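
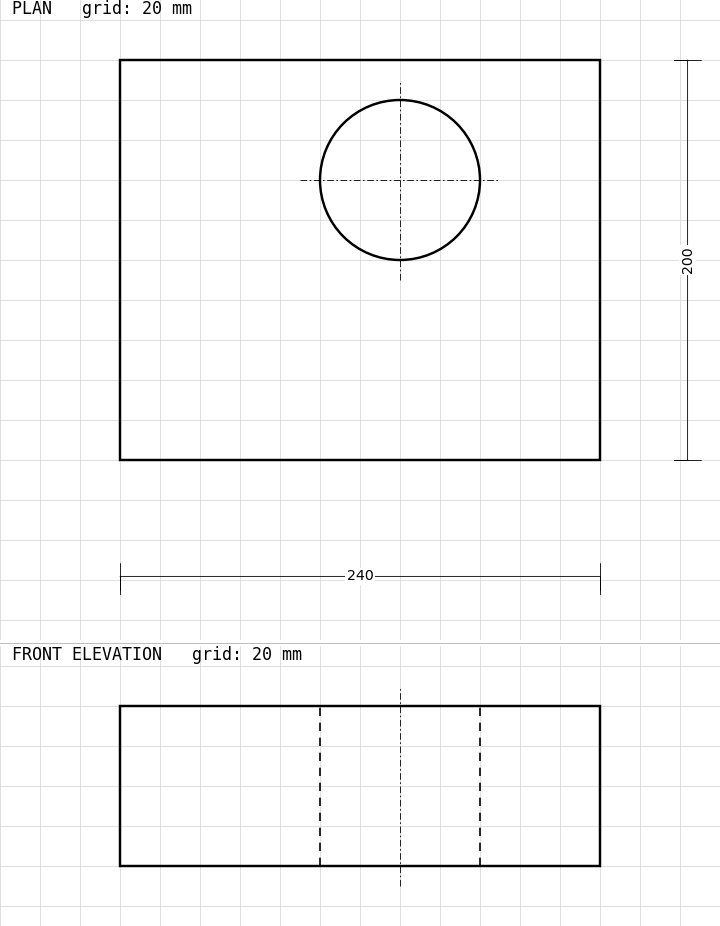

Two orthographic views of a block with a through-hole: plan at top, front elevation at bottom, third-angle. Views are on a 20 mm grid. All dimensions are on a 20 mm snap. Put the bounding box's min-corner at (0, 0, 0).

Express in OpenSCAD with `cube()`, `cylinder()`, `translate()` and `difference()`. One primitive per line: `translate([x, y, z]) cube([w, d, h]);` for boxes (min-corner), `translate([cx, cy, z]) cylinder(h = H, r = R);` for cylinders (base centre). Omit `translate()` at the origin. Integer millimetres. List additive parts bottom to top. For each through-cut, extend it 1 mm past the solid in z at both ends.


difference() {
  cube([240, 200, 80]);
  translate([140, 140, -1]) cylinder(h = 82, r = 40);
}


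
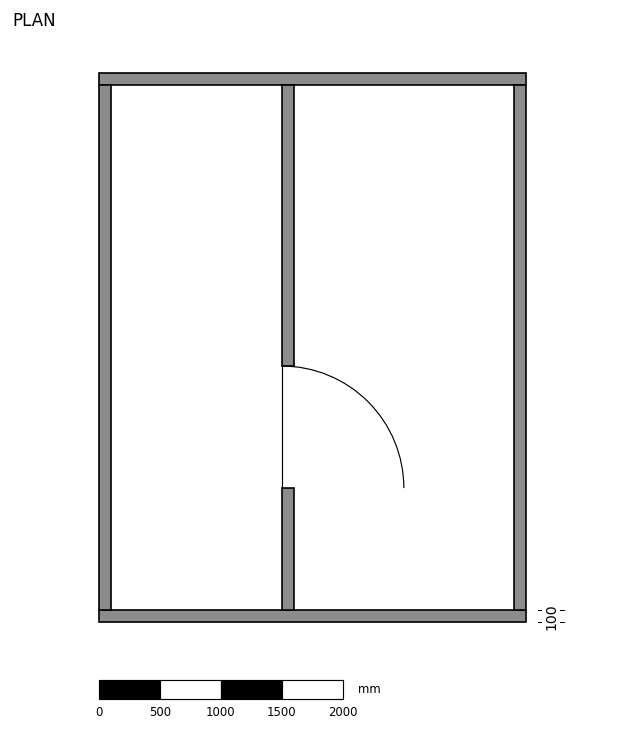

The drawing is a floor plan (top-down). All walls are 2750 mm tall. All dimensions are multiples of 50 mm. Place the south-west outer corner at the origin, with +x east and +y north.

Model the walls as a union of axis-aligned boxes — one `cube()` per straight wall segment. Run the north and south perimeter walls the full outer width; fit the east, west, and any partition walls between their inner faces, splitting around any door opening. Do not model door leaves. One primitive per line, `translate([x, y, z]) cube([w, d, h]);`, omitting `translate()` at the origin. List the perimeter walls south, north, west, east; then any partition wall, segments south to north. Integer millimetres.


cube([3500, 100, 2750]);
translate([0, 4400, 0]) cube([3500, 100, 2750]);
translate([0, 100, 0]) cube([100, 4300, 2750]);
translate([3400, 100, 0]) cube([100, 4300, 2750]);
translate([1500, 100, 0]) cube([100, 1000, 2750]);
translate([1500, 2100, 0]) cube([100, 2300, 2750]);


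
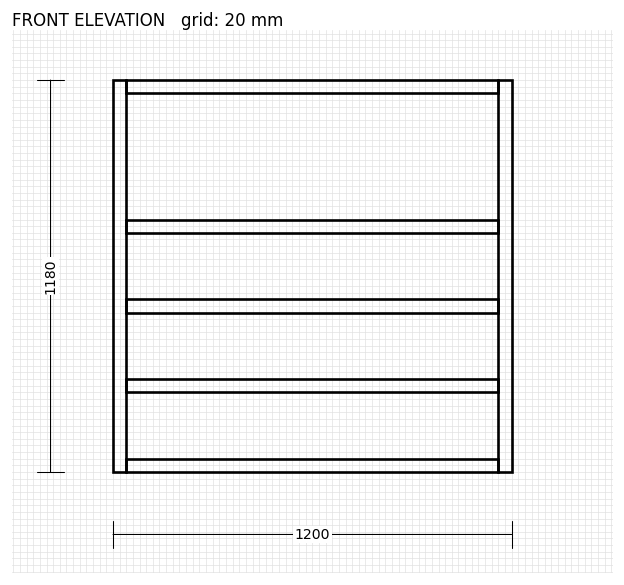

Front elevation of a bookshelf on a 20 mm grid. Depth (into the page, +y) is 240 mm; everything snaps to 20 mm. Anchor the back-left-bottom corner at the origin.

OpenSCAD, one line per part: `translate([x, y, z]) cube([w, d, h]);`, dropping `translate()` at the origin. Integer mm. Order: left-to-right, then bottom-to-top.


cube([40, 240, 1180]);
translate([40, 0, 0]) cube([1120, 240, 40]);
translate([40, 0, 240]) cube([1120, 240, 40]);
translate([40, 0, 480]) cube([1120, 240, 40]);
translate([40, 0, 720]) cube([1120, 240, 40]);
translate([40, 0, 1140]) cube([1120, 240, 40]);
translate([1160, 0, 0]) cube([40, 240, 1180]);


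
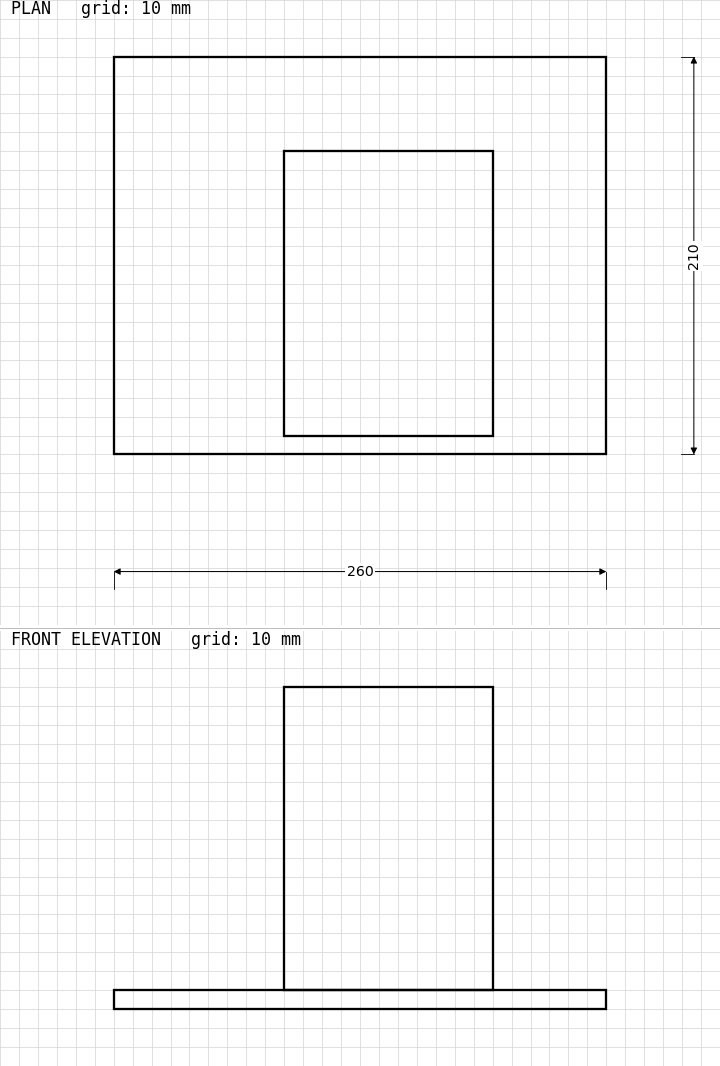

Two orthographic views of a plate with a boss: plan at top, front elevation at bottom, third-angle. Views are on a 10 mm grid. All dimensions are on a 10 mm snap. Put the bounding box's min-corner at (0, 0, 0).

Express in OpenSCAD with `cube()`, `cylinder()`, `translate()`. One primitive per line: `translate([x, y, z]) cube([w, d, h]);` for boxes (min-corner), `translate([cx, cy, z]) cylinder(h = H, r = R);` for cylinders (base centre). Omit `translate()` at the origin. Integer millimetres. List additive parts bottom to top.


cube([260, 210, 10]);
translate([90, 10, 10]) cube([110, 150, 160]);


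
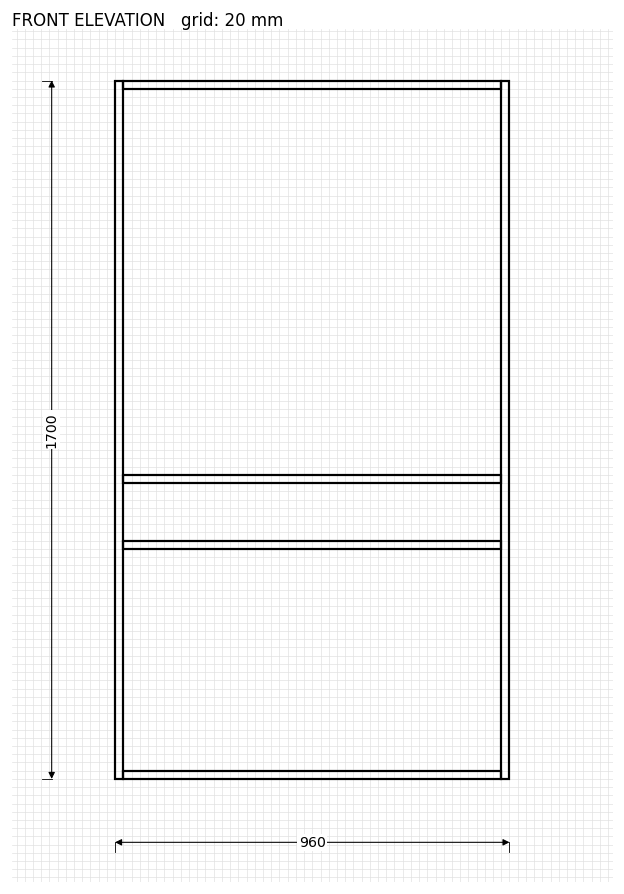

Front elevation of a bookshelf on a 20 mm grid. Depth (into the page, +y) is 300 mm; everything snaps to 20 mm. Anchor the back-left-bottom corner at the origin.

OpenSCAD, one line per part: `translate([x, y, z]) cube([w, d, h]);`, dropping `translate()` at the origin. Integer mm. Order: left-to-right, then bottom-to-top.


cube([20, 300, 1700]);
translate([20, 0, 0]) cube([920, 300, 20]);
translate([20, 0, 560]) cube([920, 300, 20]);
translate([20, 0, 720]) cube([920, 300, 20]);
translate([20, 0, 1680]) cube([920, 300, 20]);
translate([940, 0, 0]) cube([20, 300, 1700]);


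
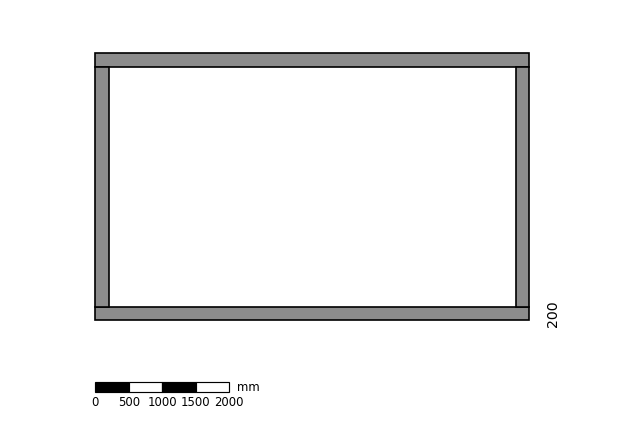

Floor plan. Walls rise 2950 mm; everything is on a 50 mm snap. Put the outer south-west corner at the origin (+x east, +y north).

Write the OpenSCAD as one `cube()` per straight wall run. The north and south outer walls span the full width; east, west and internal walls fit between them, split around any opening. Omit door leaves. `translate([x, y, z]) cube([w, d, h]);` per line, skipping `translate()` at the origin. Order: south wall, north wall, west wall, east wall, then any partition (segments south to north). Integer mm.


cube([6500, 200, 2950]);
translate([0, 3800, 0]) cube([6500, 200, 2950]);
translate([0, 200, 0]) cube([200, 3600, 2950]);
translate([6300, 200, 0]) cube([200, 3600, 2950]);


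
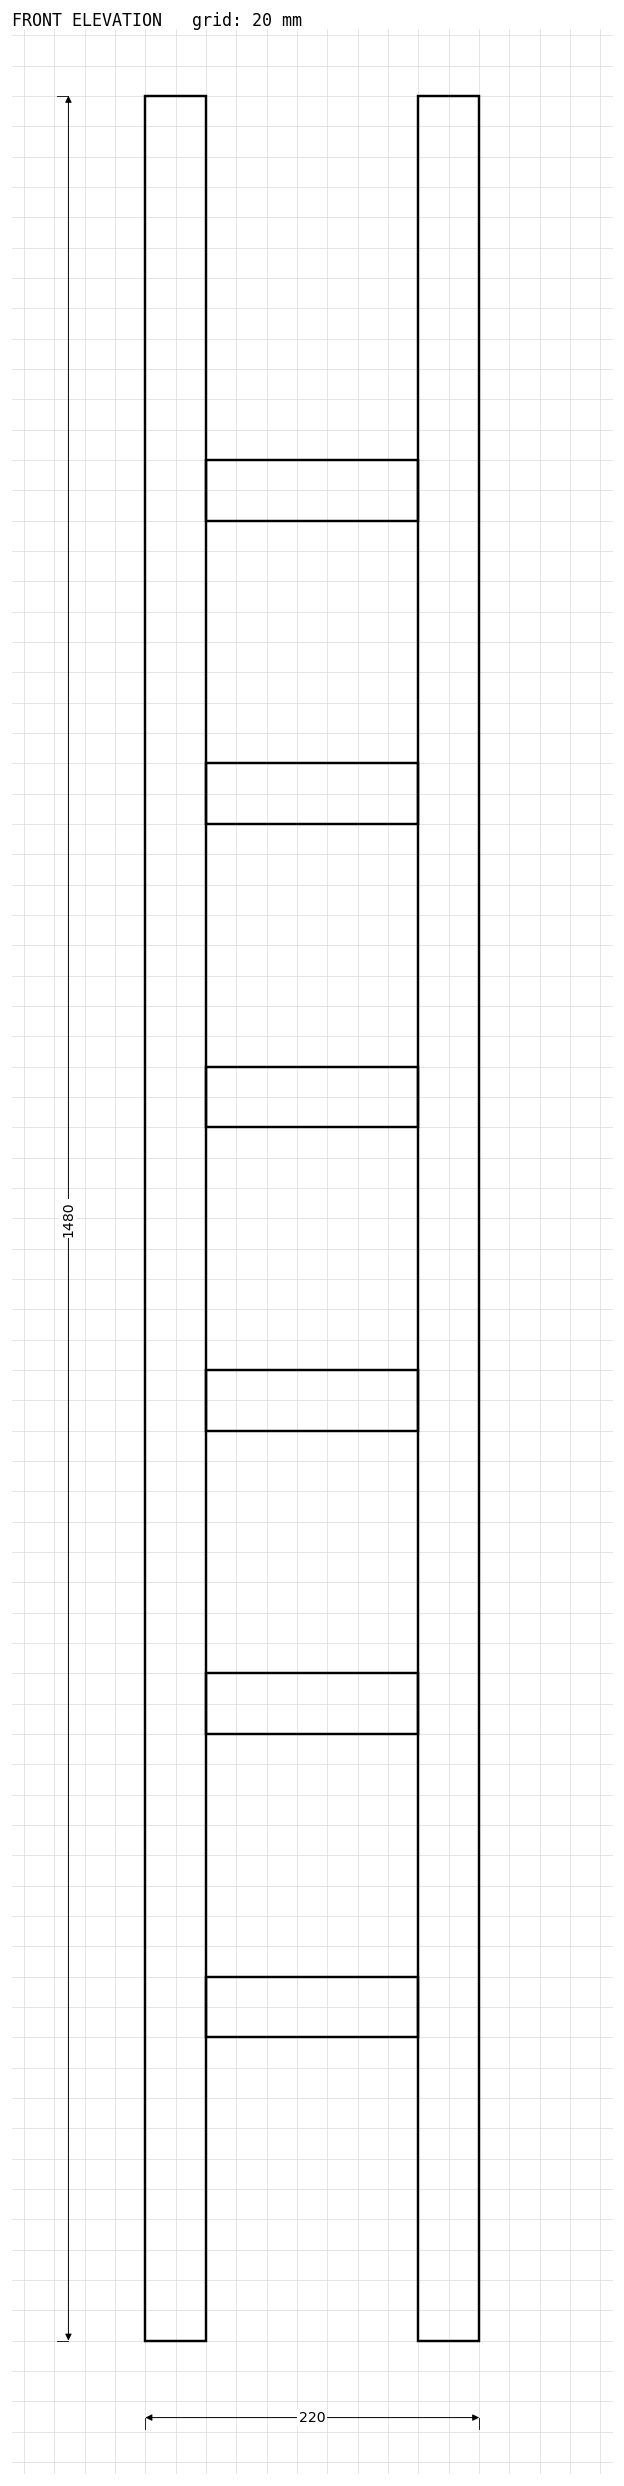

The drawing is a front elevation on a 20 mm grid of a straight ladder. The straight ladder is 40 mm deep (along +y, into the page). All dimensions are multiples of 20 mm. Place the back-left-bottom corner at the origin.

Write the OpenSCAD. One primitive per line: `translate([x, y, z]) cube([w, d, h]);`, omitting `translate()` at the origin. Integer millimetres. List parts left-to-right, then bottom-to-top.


cube([40, 40, 1480]);
translate([40, 0, 200]) cube([140, 40, 40]);
translate([40, 0, 400]) cube([140, 40, 40]);
translate([40, 0, 600]) cube([140, 40, 40]);
translate([40, 0, 800]) cube([140, 40, 40]);
translate([40, 0, 1000]) cube([140, 40, 40]);
translate([40, 0, 1200]) cube([140, 40, 40]);
translate([180, 0, 0]) cube([40, 40, 1480]);


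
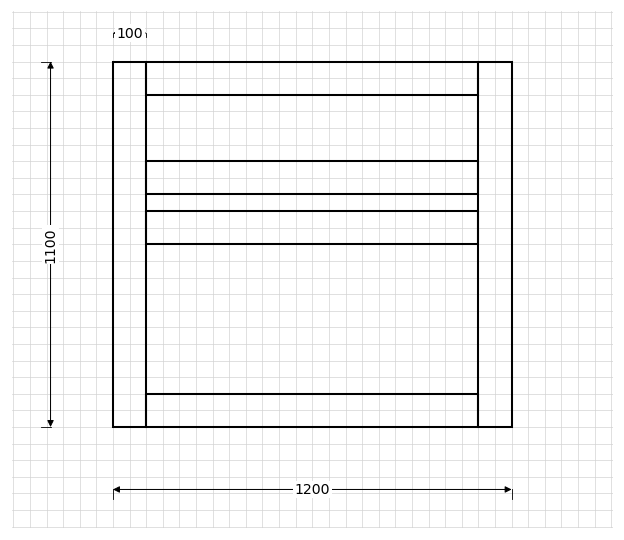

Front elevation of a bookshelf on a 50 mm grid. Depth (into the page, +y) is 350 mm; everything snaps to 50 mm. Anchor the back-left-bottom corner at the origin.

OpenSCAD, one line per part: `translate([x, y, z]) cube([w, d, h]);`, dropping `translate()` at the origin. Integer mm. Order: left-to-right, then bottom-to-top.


cube([100, 350, 1100]);
translate([100, 0, 0]) cube([1000, 350, 100]);
translate([100, 0, 550]) cube([1000, 350, 100]);
translate([100, 0, 700]) cube([1000, 350, 100]);
translate([100, 0, 1000]) cube([1000, 350, 100]);
translate([1100, 0, 0]) cube([100, 350, 1100]);


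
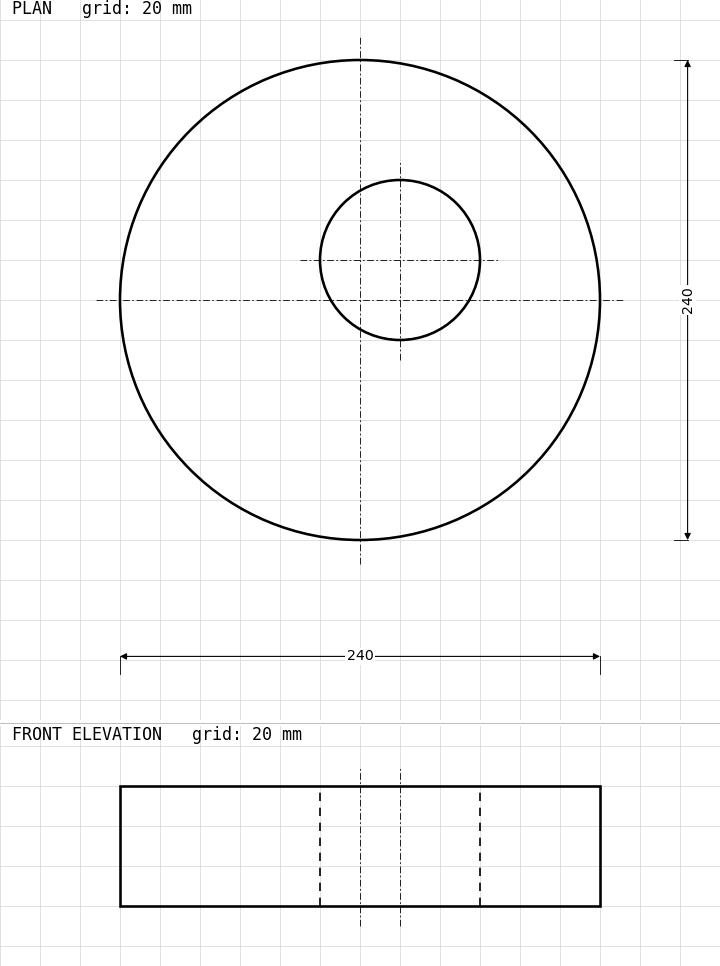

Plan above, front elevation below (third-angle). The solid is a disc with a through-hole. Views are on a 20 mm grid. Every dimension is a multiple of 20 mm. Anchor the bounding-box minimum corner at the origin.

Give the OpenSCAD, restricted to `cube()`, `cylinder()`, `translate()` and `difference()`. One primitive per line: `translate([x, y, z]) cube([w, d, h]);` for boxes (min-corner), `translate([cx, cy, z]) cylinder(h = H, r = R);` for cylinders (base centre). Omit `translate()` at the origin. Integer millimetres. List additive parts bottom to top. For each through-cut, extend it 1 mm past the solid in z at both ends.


difference() {
  translate([120, 120, 0]) cylinder(h = 60, r = 120);
  translate([140, 140, -1]) cylinder(h = 62, r = 40);
}


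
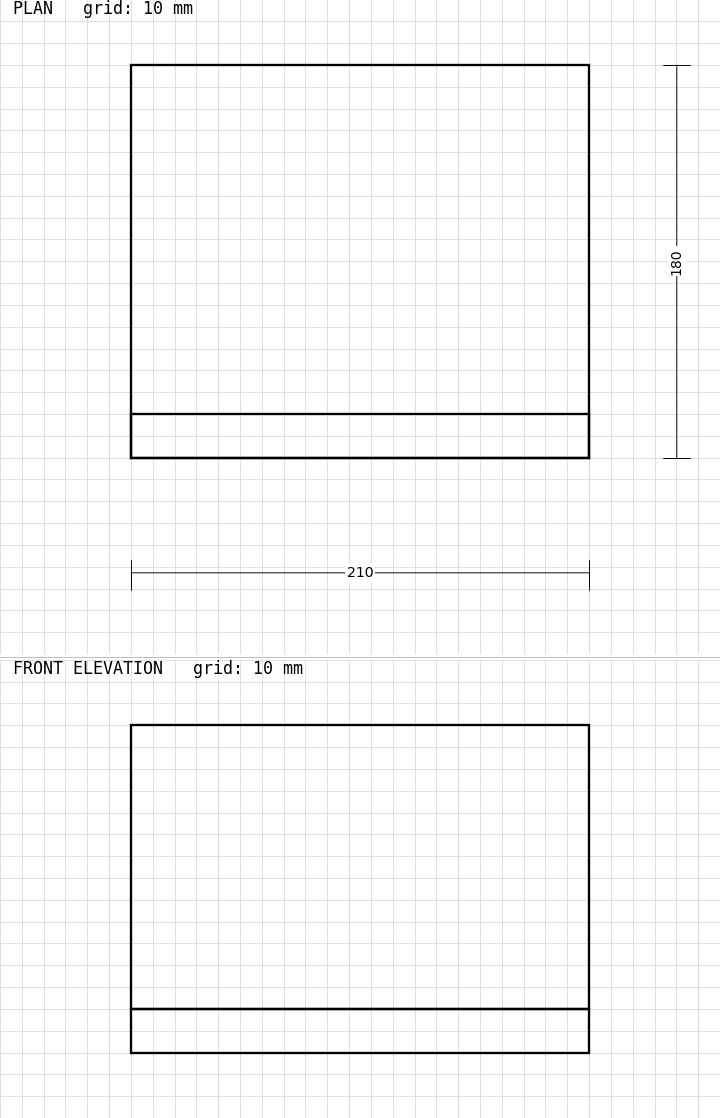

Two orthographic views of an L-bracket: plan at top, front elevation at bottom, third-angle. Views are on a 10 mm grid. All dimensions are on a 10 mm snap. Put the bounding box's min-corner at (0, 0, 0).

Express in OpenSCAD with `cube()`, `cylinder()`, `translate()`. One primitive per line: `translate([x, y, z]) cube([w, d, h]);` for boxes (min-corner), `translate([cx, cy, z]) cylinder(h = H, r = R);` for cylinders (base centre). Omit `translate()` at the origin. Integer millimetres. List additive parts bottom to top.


cube([210, 180, 20]);
translate([0, 0, 20]) cube([210, 20, 130]);


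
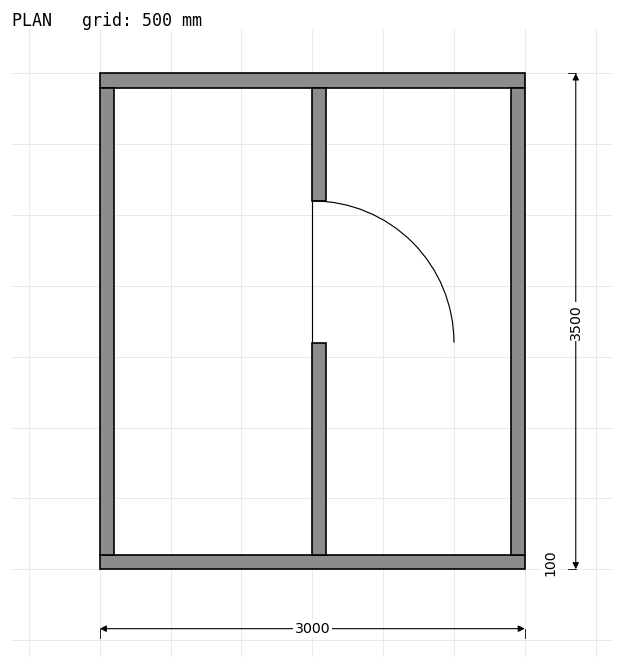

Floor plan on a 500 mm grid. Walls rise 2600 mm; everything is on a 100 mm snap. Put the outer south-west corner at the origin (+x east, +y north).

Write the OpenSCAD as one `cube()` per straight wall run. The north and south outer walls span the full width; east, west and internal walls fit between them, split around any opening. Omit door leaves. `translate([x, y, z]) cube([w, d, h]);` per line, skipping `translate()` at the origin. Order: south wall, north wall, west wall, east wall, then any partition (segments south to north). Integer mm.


cube([3000, 100, 2600]);
translate([0, 3400, 0]) cube([3000, 100, 2600]);
translate([0, 100, 0]) cube([100, 3300, 2600]);
translate([2900, 100, 0]) cube([100, 3300, 2600]);
translate([1500, 100, 0]) cube([100, 1500, 2600]);
translate([1500, 2600, 0]) cube([100, 800, 2600]);


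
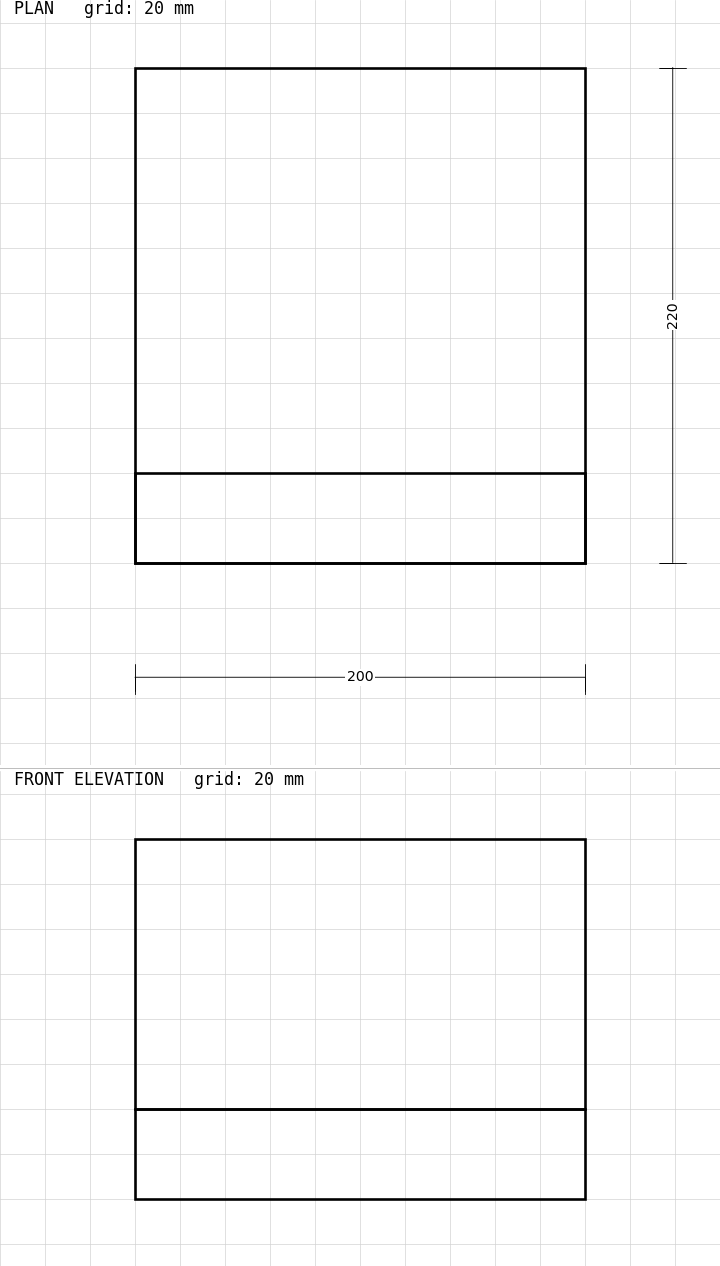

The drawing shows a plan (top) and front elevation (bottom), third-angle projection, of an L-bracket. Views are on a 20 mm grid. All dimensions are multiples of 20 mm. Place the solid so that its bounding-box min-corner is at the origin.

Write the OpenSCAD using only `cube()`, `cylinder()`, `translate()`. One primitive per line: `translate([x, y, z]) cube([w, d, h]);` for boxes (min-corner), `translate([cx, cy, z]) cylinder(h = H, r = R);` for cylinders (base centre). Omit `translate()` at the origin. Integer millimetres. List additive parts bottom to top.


cube([200, 220, 40]);
translate([0, 0, 40]) cube([200, 40, 120]);


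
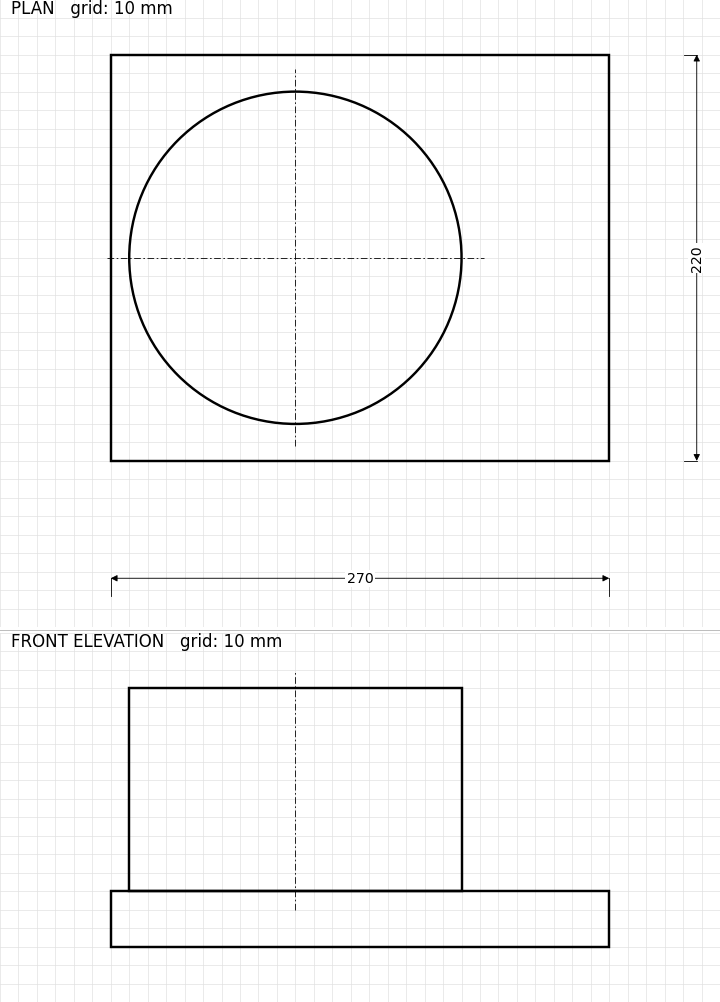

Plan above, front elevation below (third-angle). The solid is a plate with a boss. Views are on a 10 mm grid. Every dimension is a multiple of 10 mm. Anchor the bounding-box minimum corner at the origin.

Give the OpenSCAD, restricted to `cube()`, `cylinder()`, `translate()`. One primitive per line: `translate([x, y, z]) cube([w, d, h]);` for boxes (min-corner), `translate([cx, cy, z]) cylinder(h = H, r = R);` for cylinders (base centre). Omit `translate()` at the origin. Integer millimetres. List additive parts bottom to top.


cube([270, 220, 30]);
translate([100, 110, 30]) cylinder(h = 110, r = 90);


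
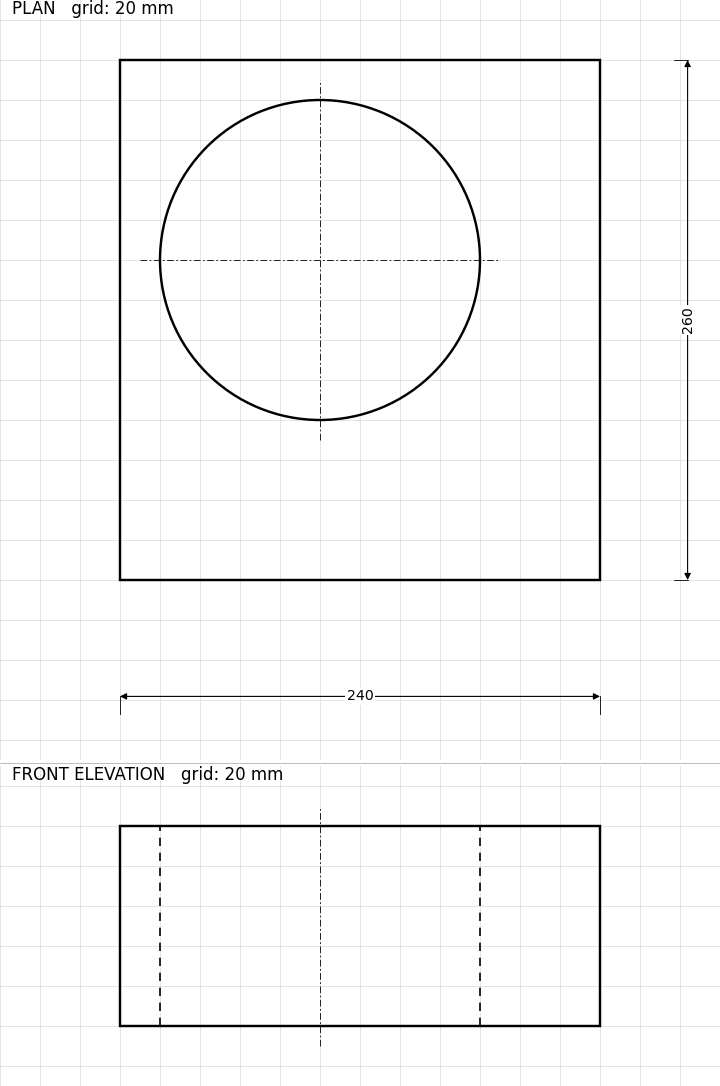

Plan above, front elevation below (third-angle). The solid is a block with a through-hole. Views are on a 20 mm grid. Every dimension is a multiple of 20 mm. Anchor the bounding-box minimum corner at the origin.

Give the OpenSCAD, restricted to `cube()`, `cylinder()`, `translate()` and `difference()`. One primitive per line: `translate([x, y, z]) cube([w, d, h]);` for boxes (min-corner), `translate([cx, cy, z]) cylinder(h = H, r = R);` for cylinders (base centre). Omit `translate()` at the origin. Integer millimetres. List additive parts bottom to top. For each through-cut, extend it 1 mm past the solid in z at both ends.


difference() {
  cube([240, 260, 100]);
  translate([100, 160, -1]) cylinder(h = 102, r = 80);
}


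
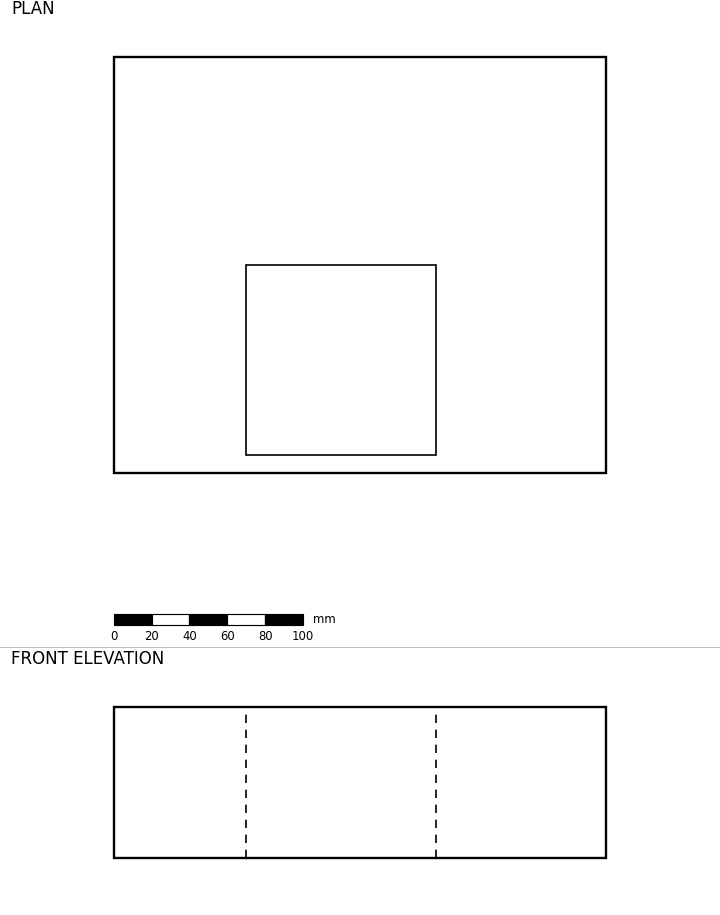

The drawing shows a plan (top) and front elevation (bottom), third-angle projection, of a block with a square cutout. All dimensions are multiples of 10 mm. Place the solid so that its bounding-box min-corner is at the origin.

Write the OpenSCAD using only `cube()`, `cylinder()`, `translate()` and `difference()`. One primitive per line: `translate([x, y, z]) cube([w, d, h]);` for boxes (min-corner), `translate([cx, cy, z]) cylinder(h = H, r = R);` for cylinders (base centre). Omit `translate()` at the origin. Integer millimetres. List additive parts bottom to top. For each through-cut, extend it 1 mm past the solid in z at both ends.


difference() {
  cube([260, 220, 80]);
  translate([70, 10, -1]) cube([100, 100, 82]);
}


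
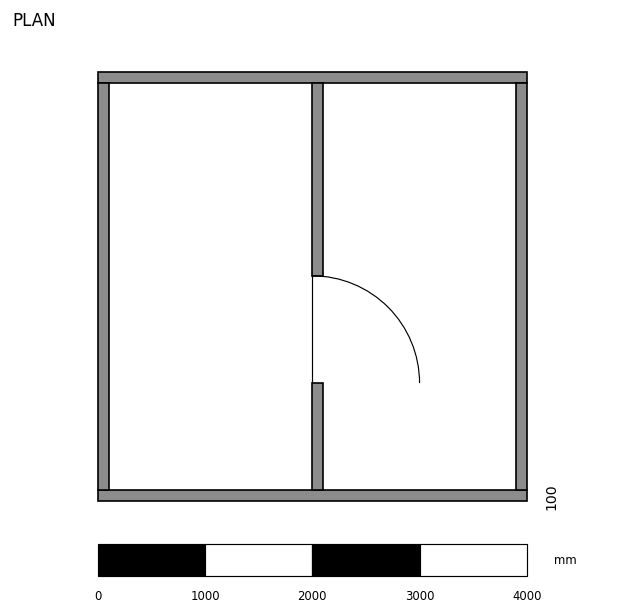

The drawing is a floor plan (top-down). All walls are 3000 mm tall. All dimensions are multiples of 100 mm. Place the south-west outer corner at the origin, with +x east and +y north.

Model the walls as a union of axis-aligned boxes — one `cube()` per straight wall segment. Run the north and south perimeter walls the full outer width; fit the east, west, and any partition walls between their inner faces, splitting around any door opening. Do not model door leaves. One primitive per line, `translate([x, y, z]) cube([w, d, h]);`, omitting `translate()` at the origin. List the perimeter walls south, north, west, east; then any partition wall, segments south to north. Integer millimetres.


cube([4000, 100, 3000]);
translate([0, 3900, 0]) cube([4000, 100, 3000]);
translate([0, 100, 0]) cube([100, 3800, 3000]);
translate([3900, 100, 0]) cube([100, 3800, 3000]);
translate([2000, 100, 0]) cube([100, 1000, 3000]);
translate([2000, 2100, 0]) cube([100, 1800, 3000]);


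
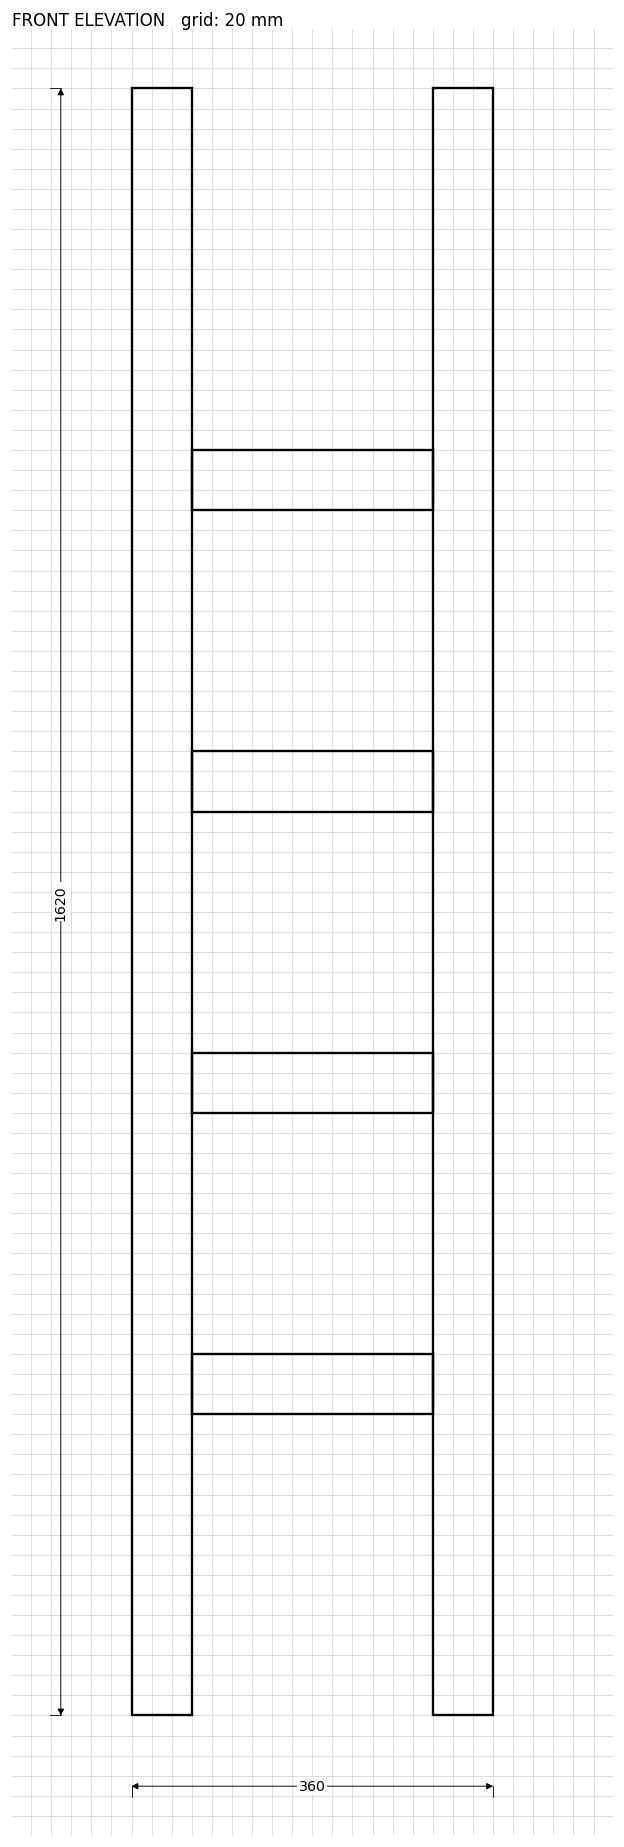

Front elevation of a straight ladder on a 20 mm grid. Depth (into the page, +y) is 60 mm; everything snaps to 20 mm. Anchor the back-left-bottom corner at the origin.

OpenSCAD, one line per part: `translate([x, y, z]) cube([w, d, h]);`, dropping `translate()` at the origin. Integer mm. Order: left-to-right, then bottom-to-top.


cube([60, 60, 1620]);
translate([60, 0, 300]) cube([240, 60, 60]);
translate([60, 0, 600]) cube([240, 60, 60]);
translate([60, 0, 900]) cube([240, 60, 60]);
translate([60, 0, 1200]) cube([240, 60, 60]);
translate([300, 0, 0]) cube([60, 60, 1620]);


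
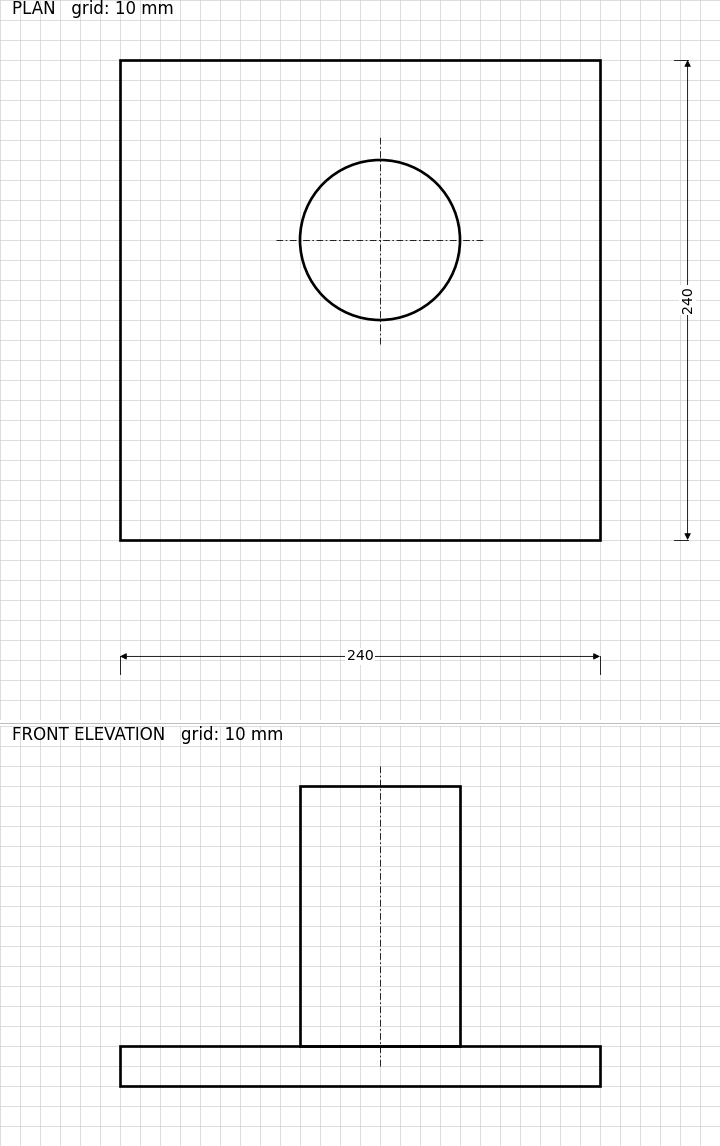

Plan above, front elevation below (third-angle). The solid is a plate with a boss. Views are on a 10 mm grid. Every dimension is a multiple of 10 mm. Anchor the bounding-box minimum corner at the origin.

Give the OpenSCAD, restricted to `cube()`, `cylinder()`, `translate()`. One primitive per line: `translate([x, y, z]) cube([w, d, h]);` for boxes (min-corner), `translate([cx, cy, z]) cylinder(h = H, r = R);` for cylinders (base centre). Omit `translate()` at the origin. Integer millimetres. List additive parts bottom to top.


cube([240, 240, 20]);
translate([130, 150, 20]) cylinder(h = 130, r = 40);


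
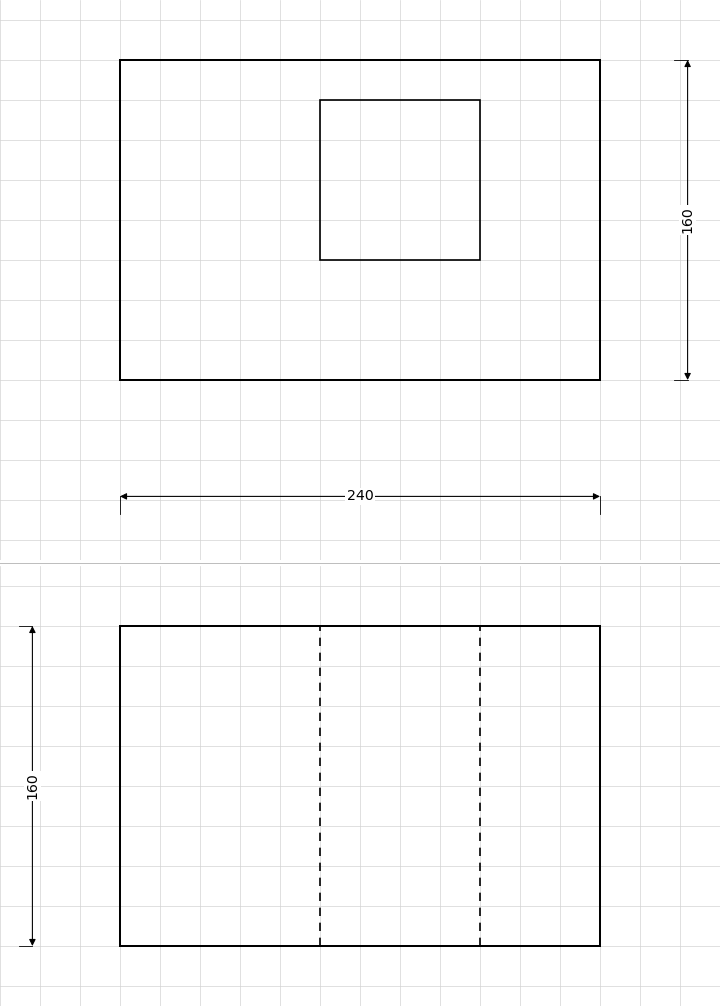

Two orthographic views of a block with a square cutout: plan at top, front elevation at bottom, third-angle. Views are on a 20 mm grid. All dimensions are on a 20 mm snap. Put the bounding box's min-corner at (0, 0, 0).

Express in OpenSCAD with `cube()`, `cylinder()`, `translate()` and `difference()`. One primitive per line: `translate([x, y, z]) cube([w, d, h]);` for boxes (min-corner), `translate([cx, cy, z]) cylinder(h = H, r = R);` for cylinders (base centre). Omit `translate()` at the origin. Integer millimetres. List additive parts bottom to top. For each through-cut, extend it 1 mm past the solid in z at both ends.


difference() {
  cube([240, 160, 160]);
  translate([100, 60, -1]) cube([80, 80, 162]);
}


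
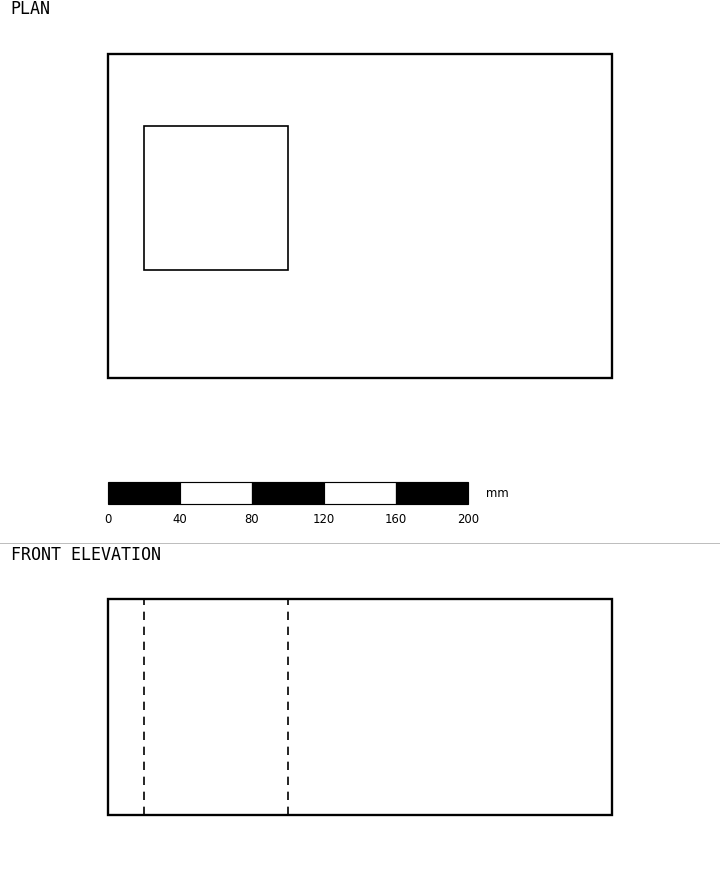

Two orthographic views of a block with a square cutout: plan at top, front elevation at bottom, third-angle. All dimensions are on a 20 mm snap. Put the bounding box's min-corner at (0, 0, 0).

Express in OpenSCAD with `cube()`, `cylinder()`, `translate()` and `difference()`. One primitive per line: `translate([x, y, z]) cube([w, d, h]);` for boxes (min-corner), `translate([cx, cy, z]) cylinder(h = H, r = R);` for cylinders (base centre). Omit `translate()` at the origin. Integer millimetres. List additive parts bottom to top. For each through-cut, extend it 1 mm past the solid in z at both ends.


difference() {
  cube([280, 180, 120]);
  translate([20, 60, -1]) cube([80, 80, 122]);
}


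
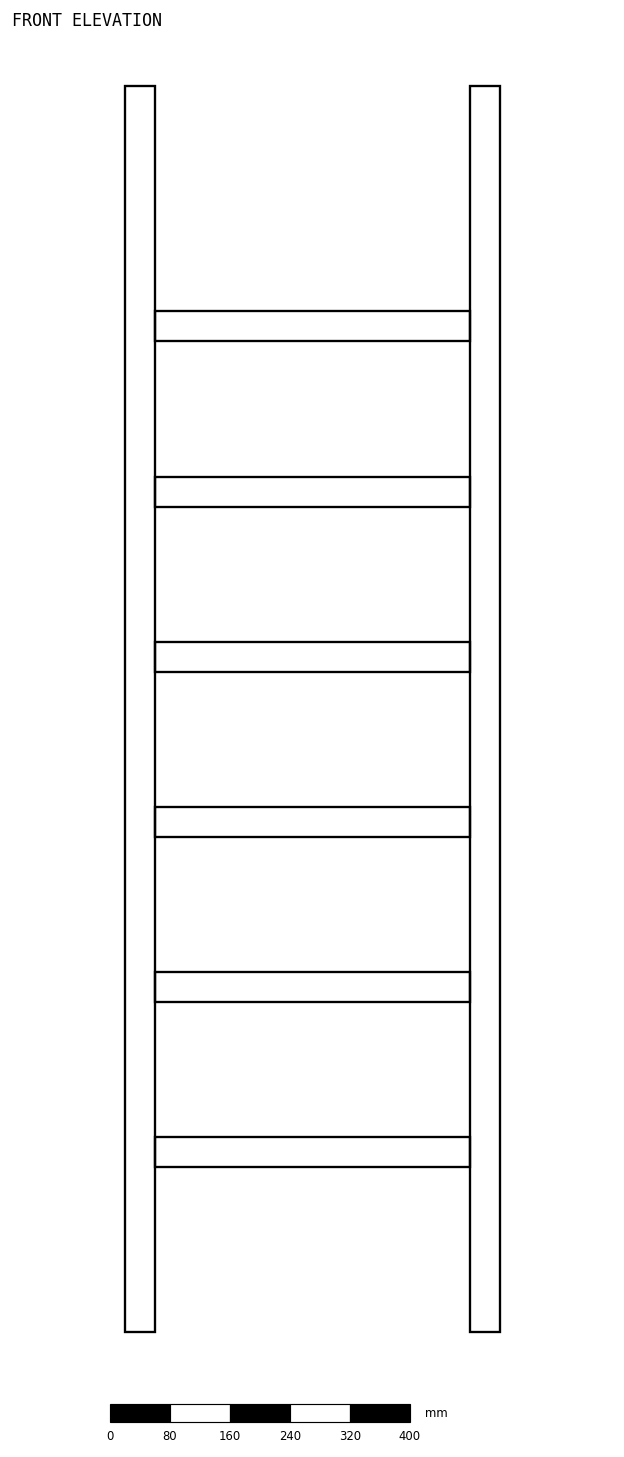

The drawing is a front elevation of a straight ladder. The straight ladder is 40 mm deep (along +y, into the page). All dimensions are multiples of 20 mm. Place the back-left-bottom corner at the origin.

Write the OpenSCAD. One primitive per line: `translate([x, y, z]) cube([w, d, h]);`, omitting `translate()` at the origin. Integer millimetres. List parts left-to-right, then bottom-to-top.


cube([40, 40, 1660]);
translate([40, 0, 220]) cube([420, 40, 40]);
translate([40, 0, 440]) cube([420, 40, 40]);
translate([40, 0, 660]) cube([420, 40, 40]);
translate([40, 0, 880]) cube([420, 40, 40]);
translate([40, 0, 1100]) cube([420, 40, 40]);
translate([40, 0, 1320]) cube([420, 40, 40]);
translate([460, 0, 0]) cube([40, 40, 1660]);


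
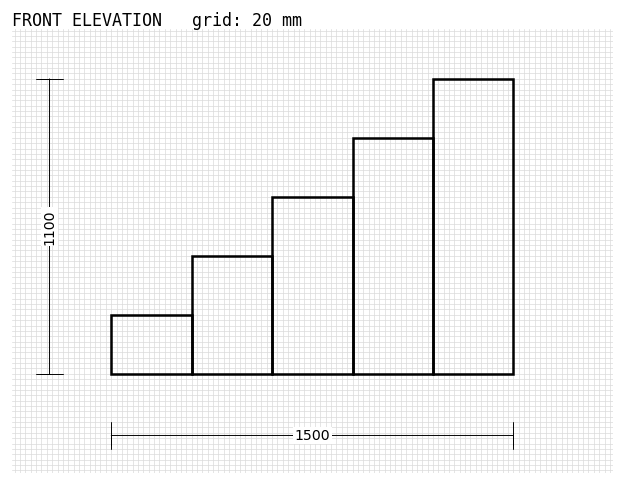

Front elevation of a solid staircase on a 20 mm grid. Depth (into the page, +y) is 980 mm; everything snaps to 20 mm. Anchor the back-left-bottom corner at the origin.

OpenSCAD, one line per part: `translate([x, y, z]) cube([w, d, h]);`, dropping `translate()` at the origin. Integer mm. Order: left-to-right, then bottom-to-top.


cube([300, 980, 220]);
translate([300, 0, 0]) cube([300, 980, 440]);
translate([600, 0, 0]) cube([300, 980, 660]);
translate([900, 0, 0]) cube([300, 980, 880]);
translate([1200, 0, 0]) cube([300, 980, 1100]);


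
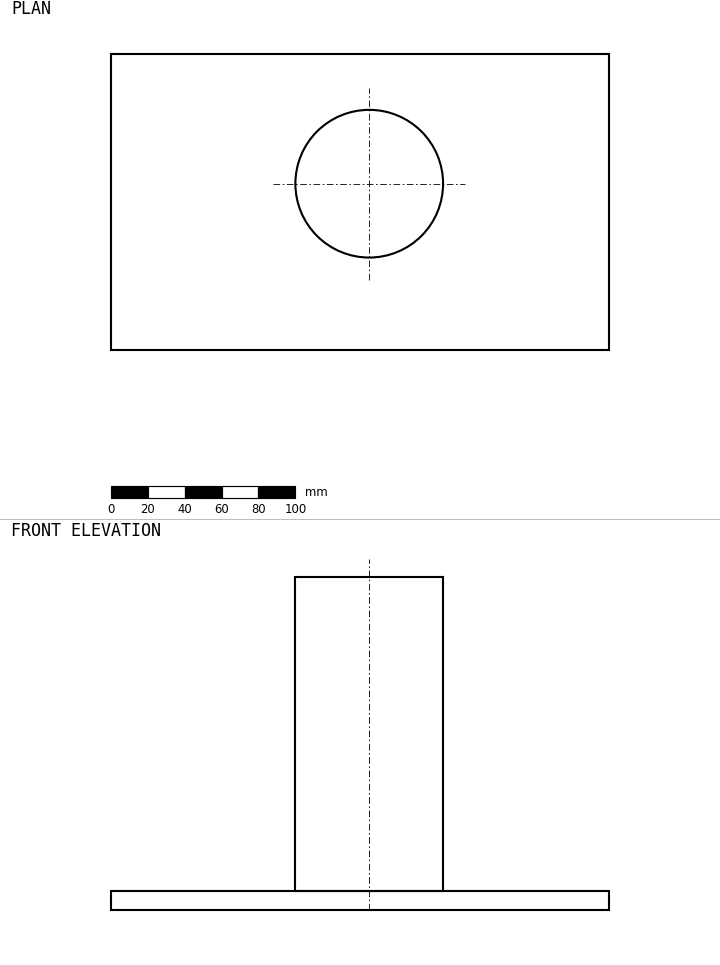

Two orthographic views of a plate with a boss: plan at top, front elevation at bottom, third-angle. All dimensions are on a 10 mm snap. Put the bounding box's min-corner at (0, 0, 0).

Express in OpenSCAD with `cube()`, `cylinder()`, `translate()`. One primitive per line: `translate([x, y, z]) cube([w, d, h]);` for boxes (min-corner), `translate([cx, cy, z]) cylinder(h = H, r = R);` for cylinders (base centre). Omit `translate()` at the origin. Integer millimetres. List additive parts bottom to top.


cube([270, 160, 10]);
translate([140, 90, 10]) cylinder(h = 170, r = 40);


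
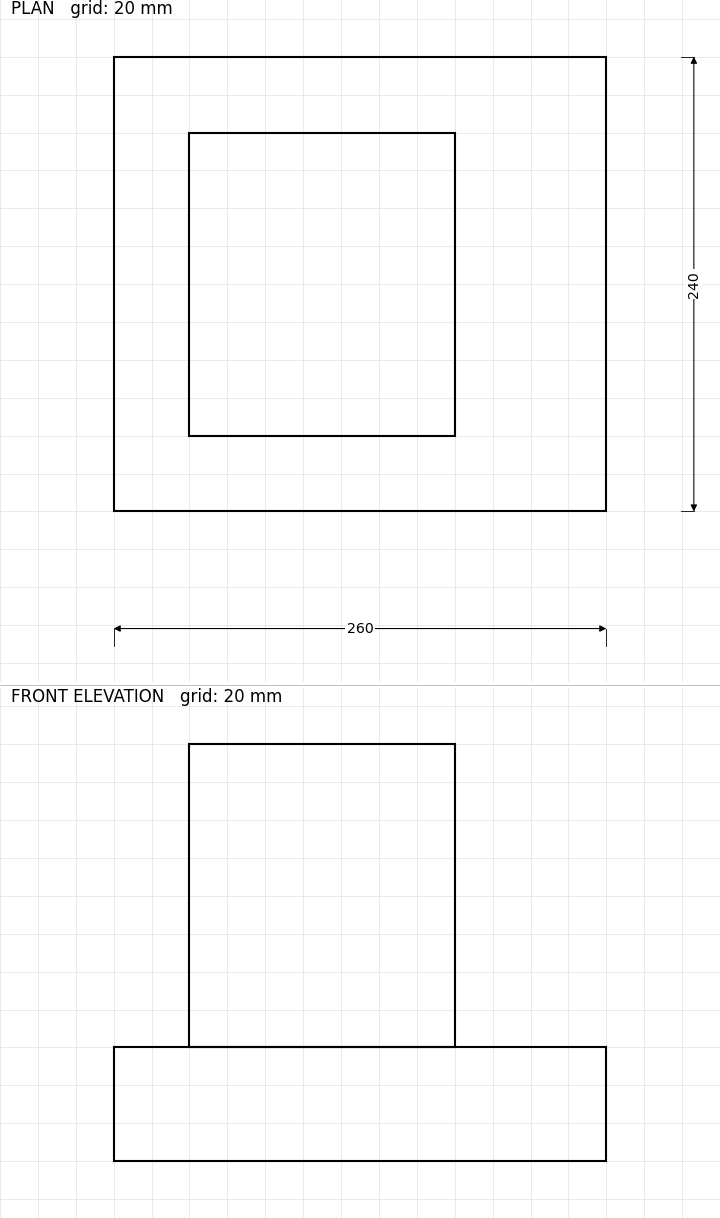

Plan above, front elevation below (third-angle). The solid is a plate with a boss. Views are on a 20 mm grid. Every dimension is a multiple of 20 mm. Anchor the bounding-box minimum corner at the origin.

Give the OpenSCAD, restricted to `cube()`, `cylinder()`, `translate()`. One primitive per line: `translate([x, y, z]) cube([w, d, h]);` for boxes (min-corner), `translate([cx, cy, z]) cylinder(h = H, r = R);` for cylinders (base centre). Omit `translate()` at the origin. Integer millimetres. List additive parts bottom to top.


cube([260, 240, 60]);
translate([40, 40, 60]) cube([140, 160, 160]);


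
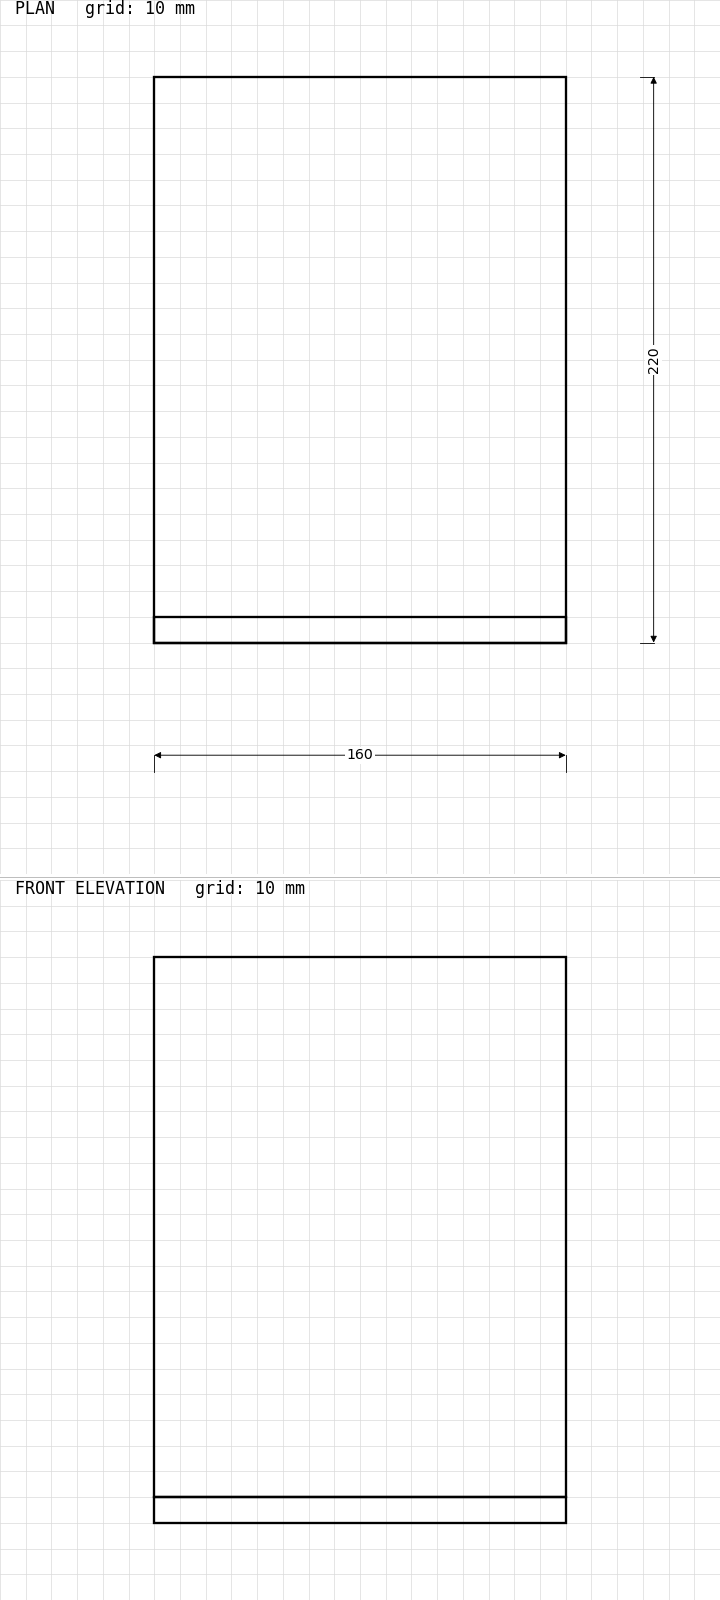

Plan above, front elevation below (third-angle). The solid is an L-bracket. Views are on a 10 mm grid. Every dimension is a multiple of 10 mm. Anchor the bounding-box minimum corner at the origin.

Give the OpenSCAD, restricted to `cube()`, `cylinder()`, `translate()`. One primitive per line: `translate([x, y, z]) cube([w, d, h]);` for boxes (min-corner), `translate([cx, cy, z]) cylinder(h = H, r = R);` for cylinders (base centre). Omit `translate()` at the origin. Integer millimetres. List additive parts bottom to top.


cube([160, 220, 10]);
translate([0, 0, 10]) cube([160, 10, 210]);


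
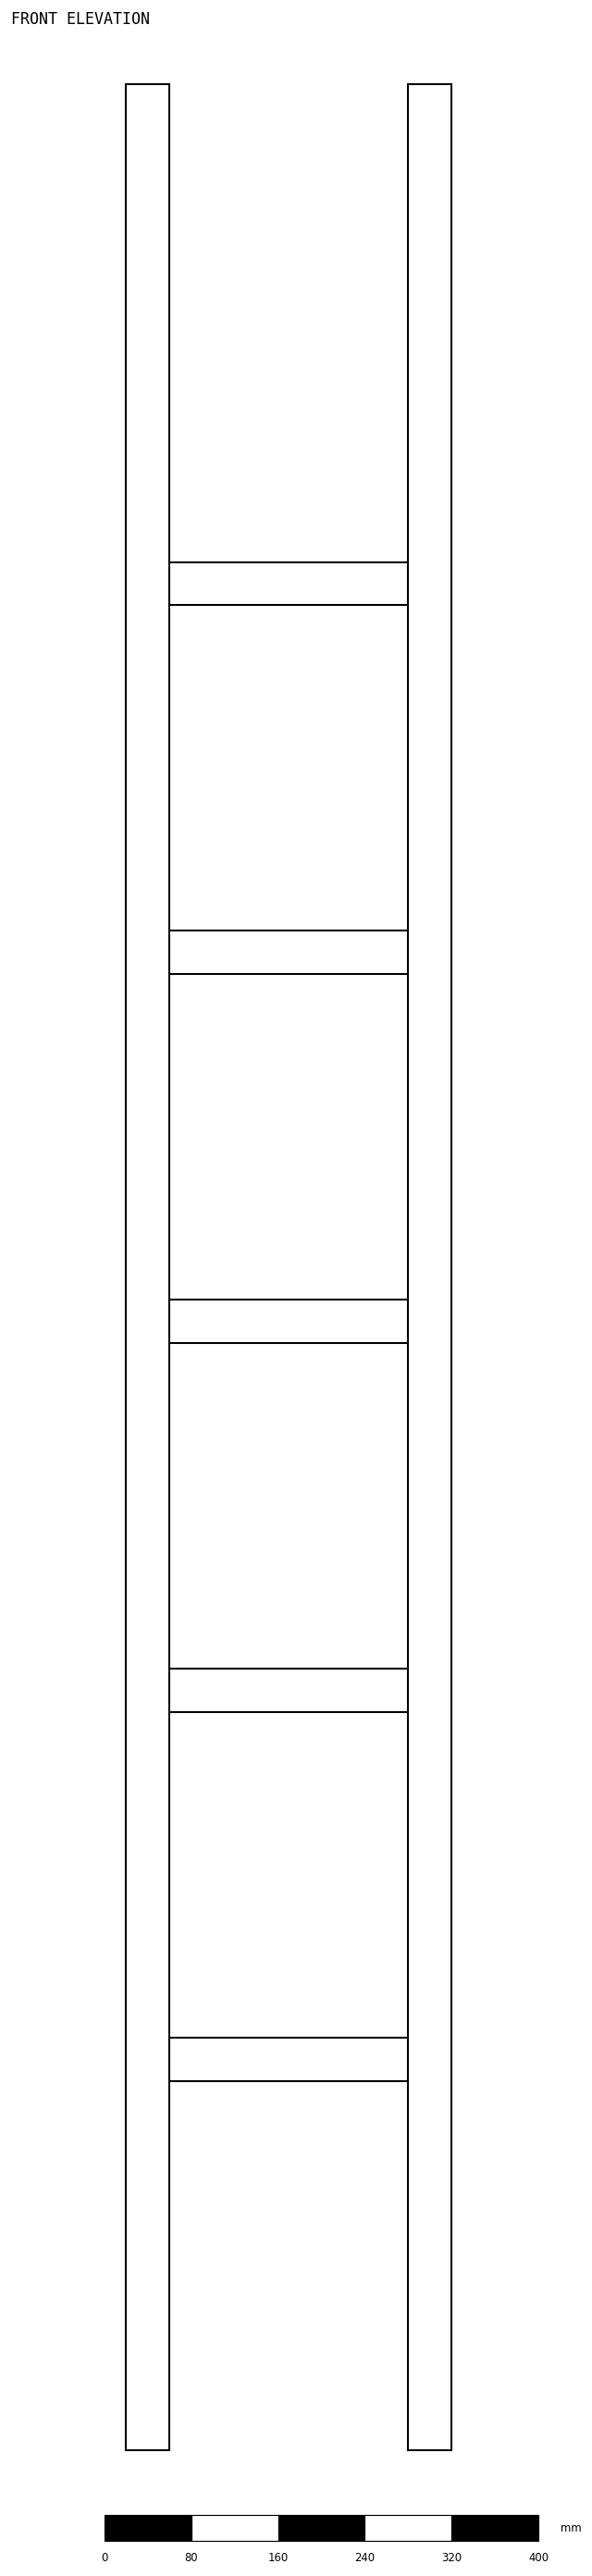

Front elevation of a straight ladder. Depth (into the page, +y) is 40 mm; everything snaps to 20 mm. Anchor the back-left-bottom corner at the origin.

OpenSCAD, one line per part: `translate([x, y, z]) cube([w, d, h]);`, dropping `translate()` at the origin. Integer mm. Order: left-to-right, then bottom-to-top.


cube([40, 40, 2180]);
translate([40, 0, 340]) cube([220, 40, 40]);
translate([40, 0, 680]) cube([220, 40, 40]);
translate([40, 0, 1020]) cube([220, 40, 40]);
translate([40, 0, 1360]) cube([220, 40, 40]);
translate([40, 0, 1700]) cube([220, 40, 40]);
translate([260, 0, 0]) cube([40, 40, 2180]);


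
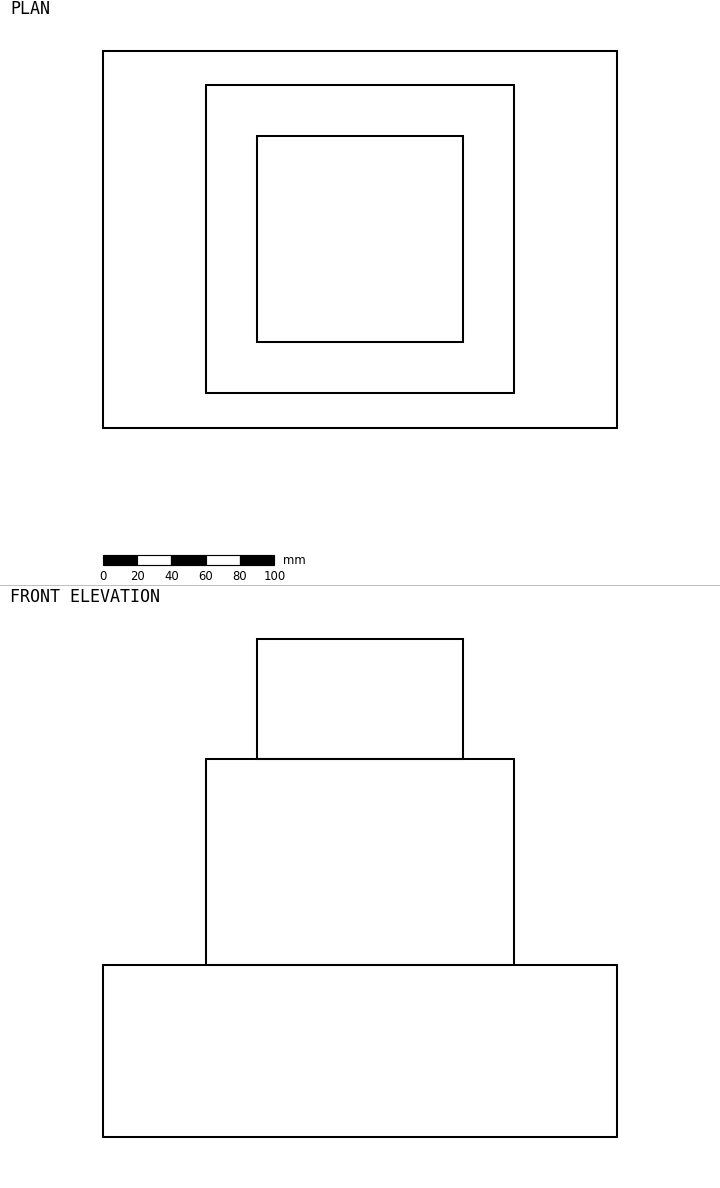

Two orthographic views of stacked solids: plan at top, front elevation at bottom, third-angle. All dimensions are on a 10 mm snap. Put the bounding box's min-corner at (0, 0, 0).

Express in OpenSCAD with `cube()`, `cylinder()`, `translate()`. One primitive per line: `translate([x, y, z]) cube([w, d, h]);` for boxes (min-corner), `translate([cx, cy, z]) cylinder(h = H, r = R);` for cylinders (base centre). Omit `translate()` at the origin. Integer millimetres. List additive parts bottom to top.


cube([300, 220, 100]);
translate([60, 20, 100]) cube([180, 180, 120]);
translate([90, 50, 220]) cube([120, 120, 70]);


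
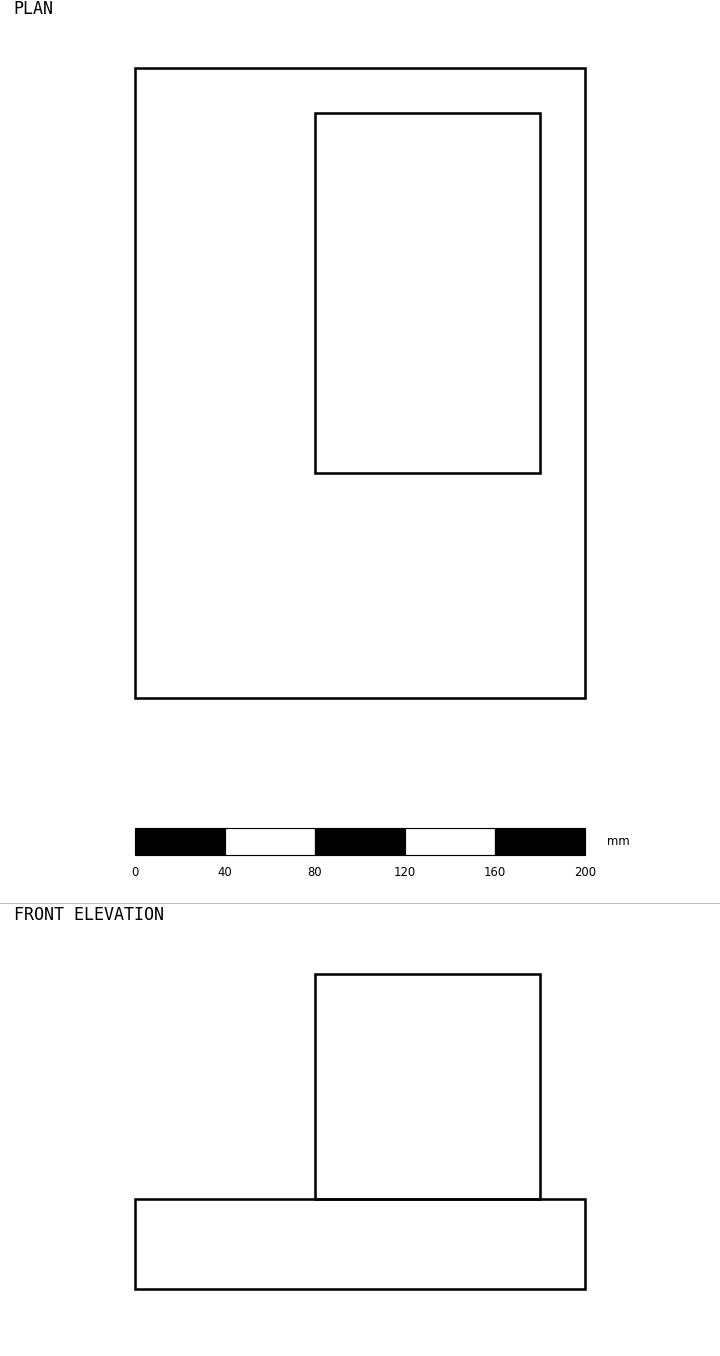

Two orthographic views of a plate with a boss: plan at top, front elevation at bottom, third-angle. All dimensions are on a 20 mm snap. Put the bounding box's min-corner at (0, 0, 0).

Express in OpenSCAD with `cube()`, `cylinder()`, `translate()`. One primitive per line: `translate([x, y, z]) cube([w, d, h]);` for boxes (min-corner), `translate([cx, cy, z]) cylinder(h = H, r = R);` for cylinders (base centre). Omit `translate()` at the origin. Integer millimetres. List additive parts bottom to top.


cube([200, 280, 40]);
translate([80, 100, 40]) cube([100, 160, 100]);


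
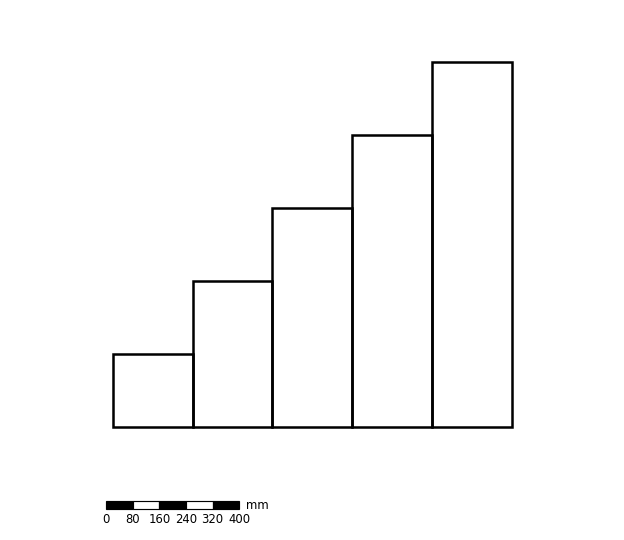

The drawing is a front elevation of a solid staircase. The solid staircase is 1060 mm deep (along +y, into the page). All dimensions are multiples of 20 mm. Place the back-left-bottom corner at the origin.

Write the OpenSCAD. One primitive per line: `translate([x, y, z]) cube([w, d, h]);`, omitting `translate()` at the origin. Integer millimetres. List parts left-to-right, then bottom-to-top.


cube([240, 1060, 220]);
translate([240, 0, 0]) cube([240, 1060, 440]);
translate([480, 0, 0]) cube([240, 1060, 660]);
translate([720, 0, 0]) cube([240, 1060, 880]);
translate([960, 0, 0]) cube([240, 1060, 1100]);


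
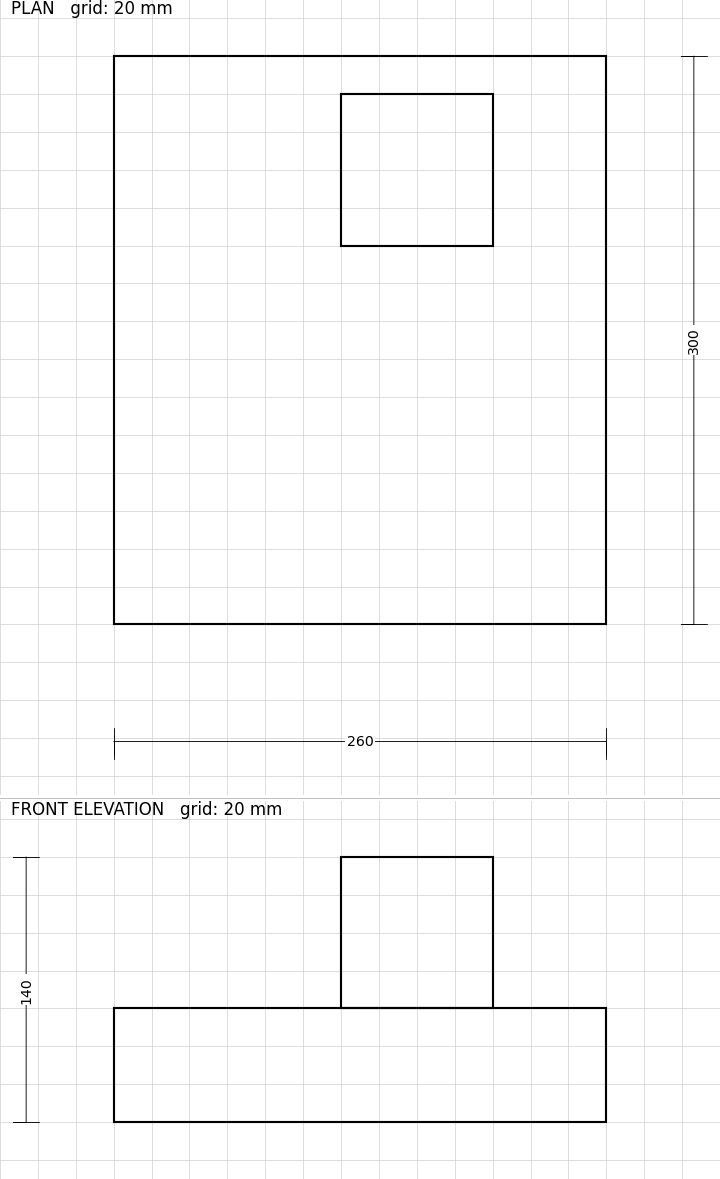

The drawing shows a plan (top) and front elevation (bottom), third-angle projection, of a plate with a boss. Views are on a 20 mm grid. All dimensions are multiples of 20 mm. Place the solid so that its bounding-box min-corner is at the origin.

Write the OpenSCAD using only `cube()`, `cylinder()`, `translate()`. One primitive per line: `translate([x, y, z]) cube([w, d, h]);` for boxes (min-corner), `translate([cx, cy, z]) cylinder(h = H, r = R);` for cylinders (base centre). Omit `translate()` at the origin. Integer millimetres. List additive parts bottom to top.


cube([260, 300, 60]);
translate([120, 200, 60]) cube([80, 80, 80]);


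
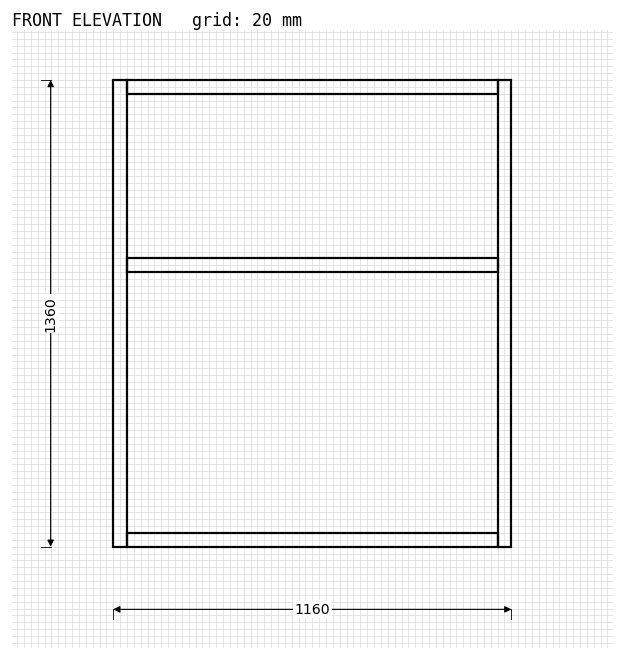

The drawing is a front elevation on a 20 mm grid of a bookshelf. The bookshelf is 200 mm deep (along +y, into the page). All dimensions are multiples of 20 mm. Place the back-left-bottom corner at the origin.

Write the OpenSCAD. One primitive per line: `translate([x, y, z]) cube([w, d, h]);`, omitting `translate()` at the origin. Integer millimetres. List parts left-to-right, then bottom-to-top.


cube([40, 200, 1360]);
translate([40, 0, 0]) cube([1080, 200, 40]);
translate([40, 0, 800]) cube([1080, 200, 40]);
translate([40, 0, 1320]) cube([1080, 200, 40]);
translate([1120, 0, 0]) cube([40, 200, 1360]);


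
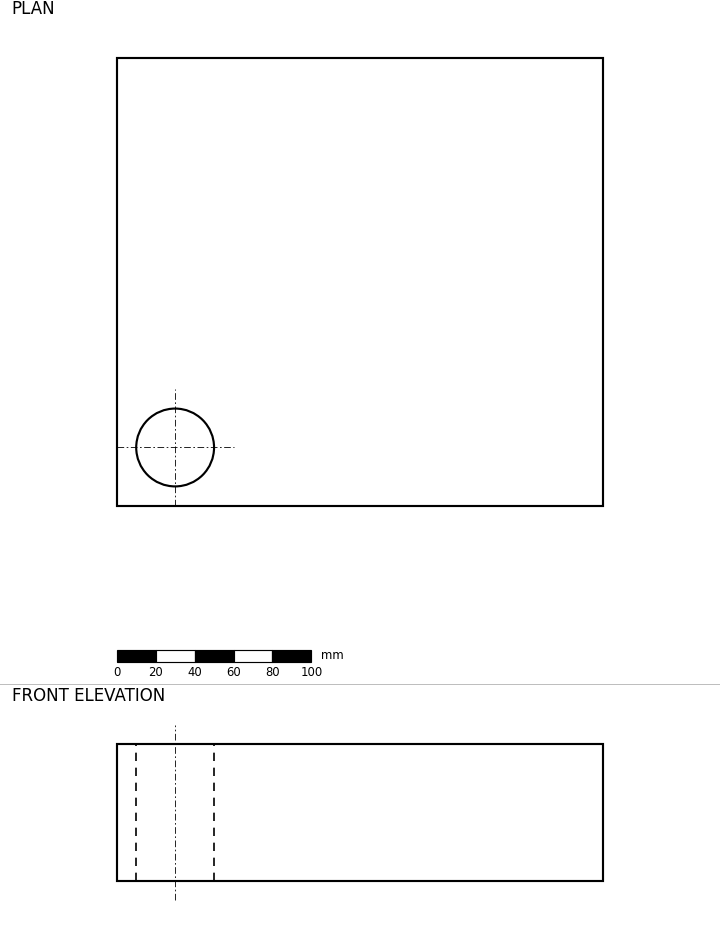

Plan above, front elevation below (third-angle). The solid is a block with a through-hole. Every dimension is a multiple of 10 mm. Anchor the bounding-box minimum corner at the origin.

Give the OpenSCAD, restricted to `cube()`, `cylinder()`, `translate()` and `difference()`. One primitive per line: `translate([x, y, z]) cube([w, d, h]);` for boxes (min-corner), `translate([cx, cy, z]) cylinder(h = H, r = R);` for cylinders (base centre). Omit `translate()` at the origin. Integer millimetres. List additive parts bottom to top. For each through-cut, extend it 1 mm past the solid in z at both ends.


difference() {
  cube([250, 230, 70]);
  translate([30, 30, -1]) cylinder(h = 72, r = 20);
}
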